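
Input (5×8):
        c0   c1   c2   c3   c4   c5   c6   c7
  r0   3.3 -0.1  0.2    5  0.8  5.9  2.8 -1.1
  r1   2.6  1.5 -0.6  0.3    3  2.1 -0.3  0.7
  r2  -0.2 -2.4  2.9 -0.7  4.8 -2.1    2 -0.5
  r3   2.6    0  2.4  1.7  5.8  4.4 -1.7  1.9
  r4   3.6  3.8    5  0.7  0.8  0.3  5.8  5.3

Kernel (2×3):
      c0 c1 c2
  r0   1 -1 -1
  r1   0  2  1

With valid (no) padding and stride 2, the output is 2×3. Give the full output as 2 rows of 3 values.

5.6 -2 -4
1.7 8 12

Output[0,0]: The receptive field on the input at this output position is [3.3 -0.1 0.2 / 2.6 1.5 -0.6]. Elementwise product with the kernel and sum: 3.3·1 + -0.1·-1 + 0.2·-1 + 1.5·2 + -0.6·1.
Output[0,1]: The receptive field on the input at this output position is [0.2 5 0.8 / -0.6 0.3 3]. Elementwise product with the kernel and sum: 0.2·1 + 5·-1 + 0.8·-1 + 0.3·2 + 3·1.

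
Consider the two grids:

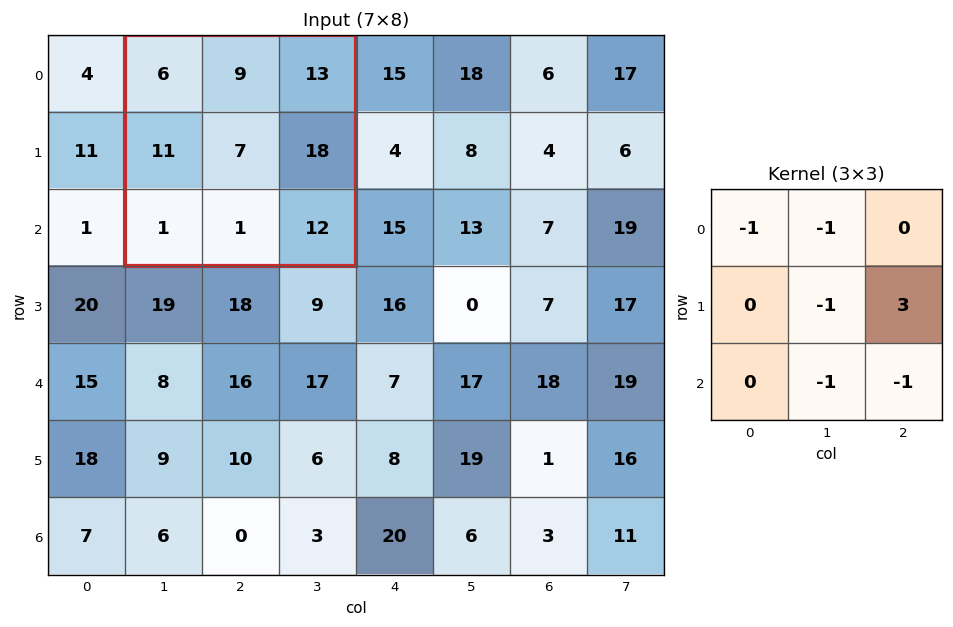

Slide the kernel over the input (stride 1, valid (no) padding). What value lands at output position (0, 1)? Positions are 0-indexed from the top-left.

The receptive field on the input at this output position is [6 9 13 / 11 7 18 / 1 1 12]. Elementwise product with the kernel and sum: 6·-1 + 9·-1 + 7·-1 + 18·3 + 1·-1 + 12·-1.

19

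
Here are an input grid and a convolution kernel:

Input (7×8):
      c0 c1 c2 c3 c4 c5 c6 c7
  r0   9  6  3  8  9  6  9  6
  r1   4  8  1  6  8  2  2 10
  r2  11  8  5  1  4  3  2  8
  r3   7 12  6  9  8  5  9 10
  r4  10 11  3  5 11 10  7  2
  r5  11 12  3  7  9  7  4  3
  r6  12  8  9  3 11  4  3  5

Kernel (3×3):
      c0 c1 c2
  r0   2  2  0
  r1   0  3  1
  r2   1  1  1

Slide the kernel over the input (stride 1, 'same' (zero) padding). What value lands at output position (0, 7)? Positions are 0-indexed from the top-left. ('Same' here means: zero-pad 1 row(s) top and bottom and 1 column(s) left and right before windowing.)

The receptive field on the zero-padded input at this output position is [0 0 0 / 9 6 0 / 2 10 0]. Elementwise product with the kernel and sum: 0·2 + 0·2 + 6·3 + 0·1 + 2·1 + 10·1 + 0·1.

30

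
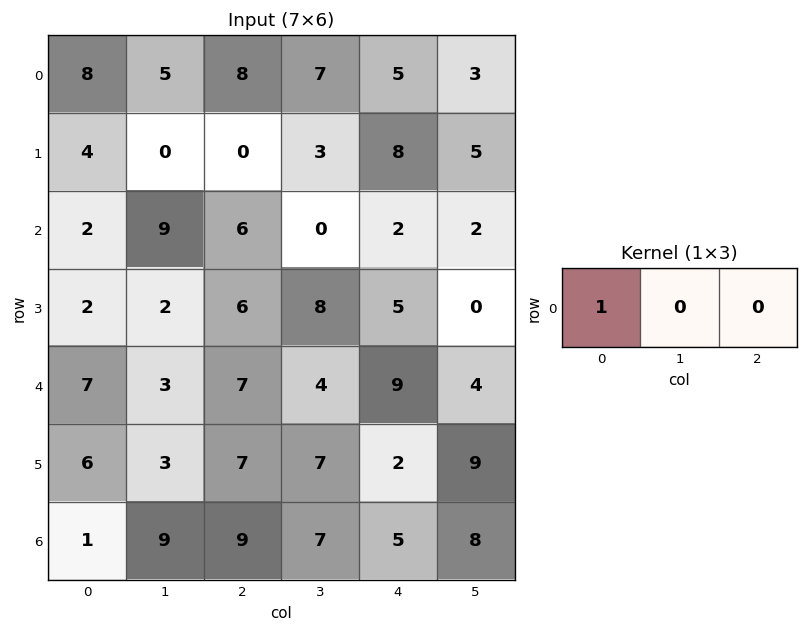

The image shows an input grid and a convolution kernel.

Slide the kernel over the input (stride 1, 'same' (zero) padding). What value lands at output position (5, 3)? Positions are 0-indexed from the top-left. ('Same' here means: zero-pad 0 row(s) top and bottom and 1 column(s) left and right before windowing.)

7

The receptive field on the zero-padded input at this output position is [7 7 2]. Elementwise product with the kernel and sum: 7·1.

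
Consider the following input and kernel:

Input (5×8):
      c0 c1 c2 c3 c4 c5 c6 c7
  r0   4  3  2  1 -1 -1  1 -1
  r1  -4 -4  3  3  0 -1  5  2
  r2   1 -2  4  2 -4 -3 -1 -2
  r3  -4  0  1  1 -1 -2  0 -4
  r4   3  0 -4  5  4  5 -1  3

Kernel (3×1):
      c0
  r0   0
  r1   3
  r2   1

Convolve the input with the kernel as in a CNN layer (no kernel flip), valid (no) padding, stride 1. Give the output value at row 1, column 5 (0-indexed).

The receptive field on the input at this output position is [-1 / -3 / -2]. Elementwise product with the kernel and sum: -3·3 + -2·1.

-11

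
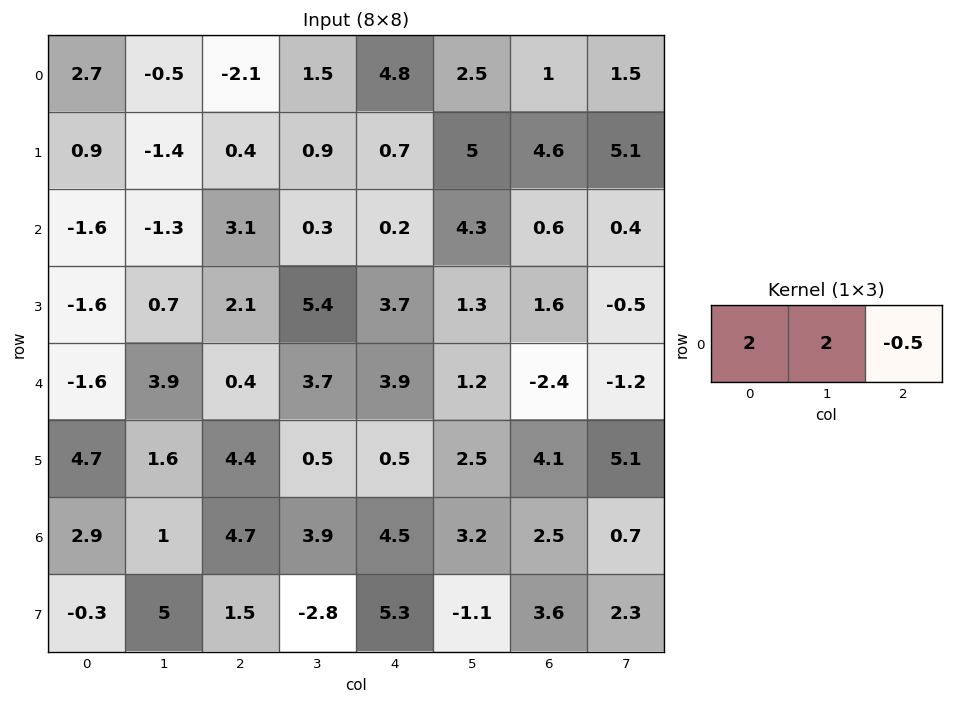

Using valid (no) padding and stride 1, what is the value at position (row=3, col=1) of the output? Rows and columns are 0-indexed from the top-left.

The receptive field on the input at this output position is [0.7 2.1 5.4]. Elementwise product with the kernel and sum: 0.7·2 + 2.1·2 + 5.4·-0.5.

2.9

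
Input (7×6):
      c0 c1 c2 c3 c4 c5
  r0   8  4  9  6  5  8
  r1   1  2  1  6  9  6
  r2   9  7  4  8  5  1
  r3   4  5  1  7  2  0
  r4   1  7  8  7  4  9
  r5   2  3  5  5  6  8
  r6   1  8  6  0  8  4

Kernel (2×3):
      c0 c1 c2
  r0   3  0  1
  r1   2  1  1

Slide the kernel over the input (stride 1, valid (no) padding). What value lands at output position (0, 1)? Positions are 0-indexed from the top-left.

The receptive field on the input at this output position is [4 9 6 / 2 1 6]. Elementwise product with the kernel and sum: 4·3 + 6·1 + 2·2 + 1·1 + 6·1.

29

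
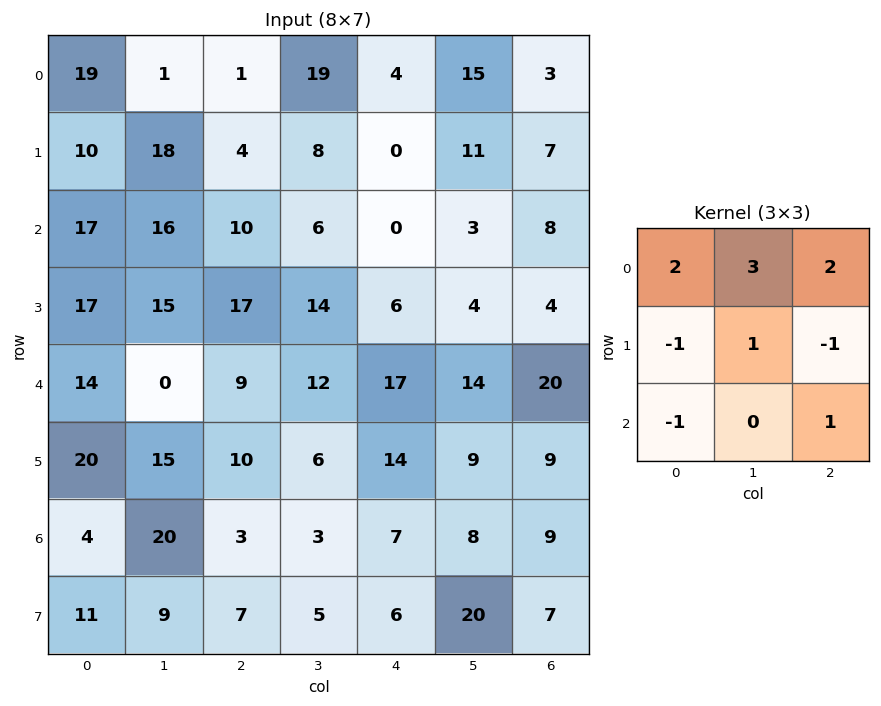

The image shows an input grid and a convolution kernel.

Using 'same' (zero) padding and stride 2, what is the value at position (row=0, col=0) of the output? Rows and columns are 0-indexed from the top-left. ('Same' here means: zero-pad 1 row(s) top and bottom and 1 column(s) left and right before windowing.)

36

The receptive field on the zero-padded input at this output position is [0 0 0 / 0 19 1 / 0 10 18]. Elementwise product with the kernel and sum: 0·2 + 0·3 + 0·2 + 0·-1 + 19·1 + 1·-1 + 0·-1 + 18·1.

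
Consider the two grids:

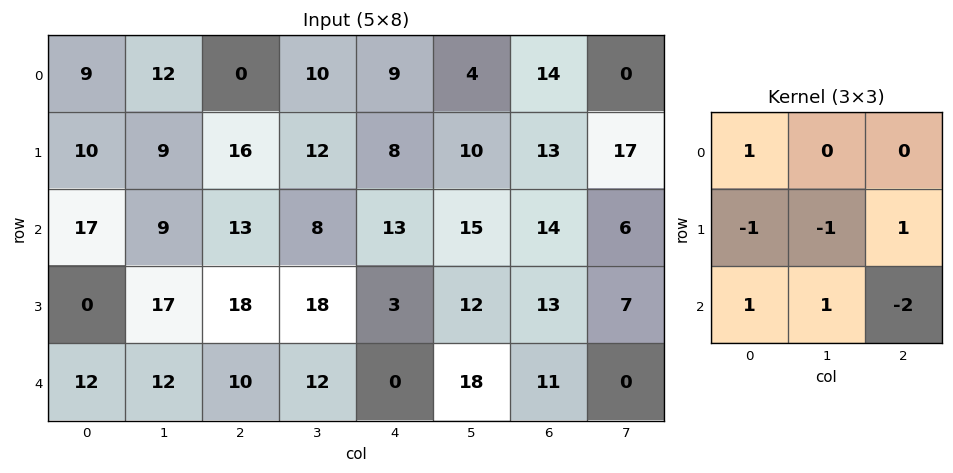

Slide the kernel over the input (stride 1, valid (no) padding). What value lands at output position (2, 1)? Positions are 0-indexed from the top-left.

-10

The receptive field on the input at this output position is [9 13 8 / 17 18 18 / 12 10 12]. Elementwise product with the kernel and sum: 9·1 + 17·-1 + 18·-1 + 18·1 + 12·1 + 10·1 + 12·-2.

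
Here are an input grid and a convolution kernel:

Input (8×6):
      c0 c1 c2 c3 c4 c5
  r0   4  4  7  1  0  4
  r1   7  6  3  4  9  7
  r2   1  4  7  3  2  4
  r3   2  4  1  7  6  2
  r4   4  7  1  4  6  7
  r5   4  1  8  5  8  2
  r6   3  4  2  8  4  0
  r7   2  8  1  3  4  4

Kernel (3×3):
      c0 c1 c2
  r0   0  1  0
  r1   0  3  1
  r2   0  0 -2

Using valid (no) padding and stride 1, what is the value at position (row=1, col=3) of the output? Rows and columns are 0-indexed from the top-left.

The receptive field on the input at this output position is [4 9 7 / 3 2 4 / 7 6 2]. Elementwise product with the kernel and sum: 9·1 + 2·3 + 4·1 + 2·-2.

15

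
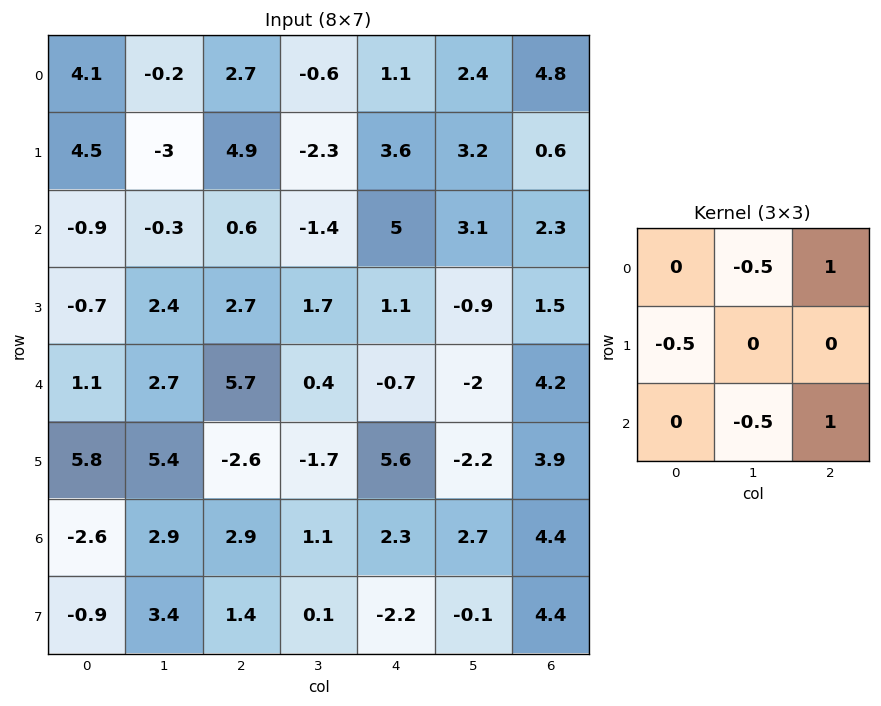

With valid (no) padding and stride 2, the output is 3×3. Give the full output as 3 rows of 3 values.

1.3 4.65 2.55
5.45 3.45 5.4
2.9 2.15 5.45

Output[0,0]: The receptive field on the input at this output position is [4.1 -0.2 2.7 / 4.5 -3 4.9 / -0.9 -0.3 0.6]. Elementwise product with the kernel and sum: -0.2·-0.5 + 2.7·1 + 4.5·-0.5 + -0.3·-0.5 + 0.6·1.
Output[0,1]: The receptive field on the input at this output position is [2.7 -0.6 1.1 / 4.9 -2.3 3.6 / 0.6 -1.4 5]. Elementwise product with the kernel and sum: -0.6·-0.5 + 1.1·1 + 4.9·-0.5 + -1.4·-0.5 + 5·1.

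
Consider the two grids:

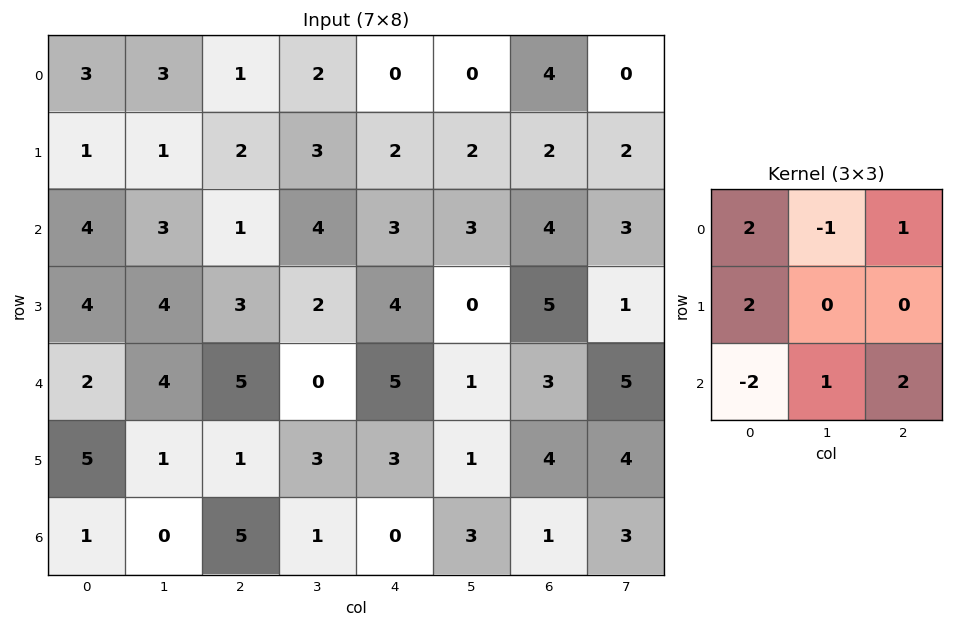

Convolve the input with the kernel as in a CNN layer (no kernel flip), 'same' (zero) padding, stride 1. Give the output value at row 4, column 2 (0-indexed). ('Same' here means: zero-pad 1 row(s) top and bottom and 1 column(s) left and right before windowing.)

The receptive field on the zero-padded input at this output position is [4 3 2 / 4 5 0 / 1 1 3]. Elementwise product with the kernel and sum: 4·2 + 3·-1 + 2·1 + 4·2 + 1·-2 + 1·1 + 3·2.

20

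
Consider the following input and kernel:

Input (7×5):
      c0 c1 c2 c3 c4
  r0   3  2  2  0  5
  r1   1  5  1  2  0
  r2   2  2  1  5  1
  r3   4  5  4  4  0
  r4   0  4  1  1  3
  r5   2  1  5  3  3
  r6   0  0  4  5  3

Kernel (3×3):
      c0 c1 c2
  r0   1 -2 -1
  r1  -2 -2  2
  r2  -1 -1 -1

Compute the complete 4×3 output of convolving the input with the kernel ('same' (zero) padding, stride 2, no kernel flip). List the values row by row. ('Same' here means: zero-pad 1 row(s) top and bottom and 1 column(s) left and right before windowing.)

-8 -16 -12
-16 -8 -14
-8 -24 -10
-5 -10 -19

Output[0,0]: The receptive field on the zero-padded input at this output position is [0 0 0 / 0 3 2 / 0 1 5]. Elementwise product with the kernel and sum: 0·1 + 0·-2 + 0·-1 + 0·-2 + 3·-2 + 2·2 + 0·-1 + 1·-1 + 5·-1.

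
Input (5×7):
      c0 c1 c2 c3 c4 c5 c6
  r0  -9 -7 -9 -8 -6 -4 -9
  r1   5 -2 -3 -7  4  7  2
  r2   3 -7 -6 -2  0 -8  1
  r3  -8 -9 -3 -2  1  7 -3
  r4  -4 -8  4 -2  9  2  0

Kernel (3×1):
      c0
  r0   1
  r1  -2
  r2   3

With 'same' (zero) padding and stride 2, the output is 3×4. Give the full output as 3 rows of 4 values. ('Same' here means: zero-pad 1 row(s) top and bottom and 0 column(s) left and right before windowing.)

33 9 24 24
-25 0 7 -9
0 -11 -17 -3

Output[0,0]: The receptive field on the zero-padded input at this output position is [0 / -9 / 5]. Elementwise product with the kernel and sum: 0·1 + -9·-2 + 5·3.
Output[0,1]: The receptive field on the zero-padded input at this output position is [0 / -9 / -3]. Elementwise product with the kernel and sum: 0·1 + -9·-2 + -3·3.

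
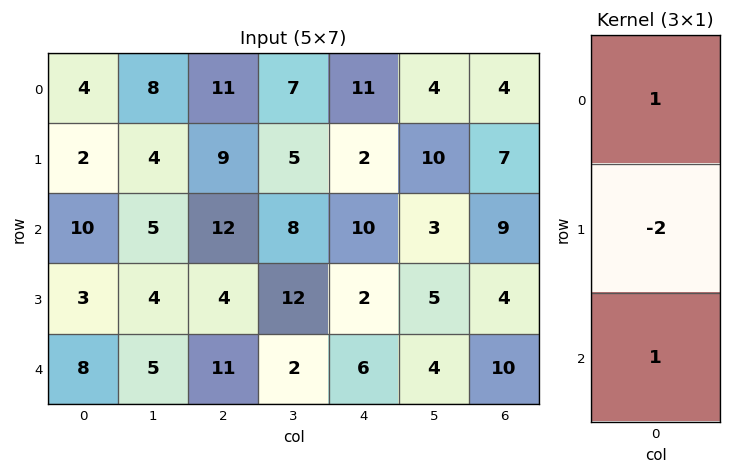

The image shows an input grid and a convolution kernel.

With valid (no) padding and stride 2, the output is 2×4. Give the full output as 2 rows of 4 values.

10 5 17 -1
12 15 12 11

Output[0,0]: The receptive field on the input at this output position is [4 / 2 / 10]. Elementwise product with the kernel and sum: 4·1 + 2·-2 + 10·1.
Output[0,1]: The receptive field on the input at this output position is [11 / 9 / 12]. Elementwise product with the kernel and sum: 11·1 + 9·-2 + 12·1.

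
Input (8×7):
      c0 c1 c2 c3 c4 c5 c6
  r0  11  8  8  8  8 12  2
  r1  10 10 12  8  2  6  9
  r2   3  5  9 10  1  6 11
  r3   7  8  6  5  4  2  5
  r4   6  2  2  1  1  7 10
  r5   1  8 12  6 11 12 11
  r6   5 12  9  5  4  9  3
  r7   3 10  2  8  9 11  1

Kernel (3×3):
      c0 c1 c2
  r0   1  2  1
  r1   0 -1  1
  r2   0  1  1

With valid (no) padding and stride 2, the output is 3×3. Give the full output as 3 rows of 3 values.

Output[0,0]: The receptive field on the input at this output position is [11 8 8 / 10 10 12 / 3 5 9]. Elementwise product with the kernel and sum: 11·1 + 8·2 + 8·1 + 10·-1 + 12·1 + 5·1 + 9·1.

51 37 54
24 31 44
37 19 36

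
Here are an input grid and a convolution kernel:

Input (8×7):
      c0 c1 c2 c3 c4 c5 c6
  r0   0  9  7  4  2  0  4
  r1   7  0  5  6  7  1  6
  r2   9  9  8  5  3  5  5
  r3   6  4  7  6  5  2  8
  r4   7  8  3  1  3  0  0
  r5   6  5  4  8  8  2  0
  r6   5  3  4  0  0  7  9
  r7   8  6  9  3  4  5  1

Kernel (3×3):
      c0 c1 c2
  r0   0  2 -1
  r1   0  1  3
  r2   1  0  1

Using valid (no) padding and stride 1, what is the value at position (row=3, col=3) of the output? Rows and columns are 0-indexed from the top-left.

The receptive field on the input at this output position is [6 5 2 / 1 3 0 / 8 8 2]. Elementwise product with the kernel and sum: 5·2 + 2·-1 + 3·1 + 0·3 + 8·1 + 2·1.

21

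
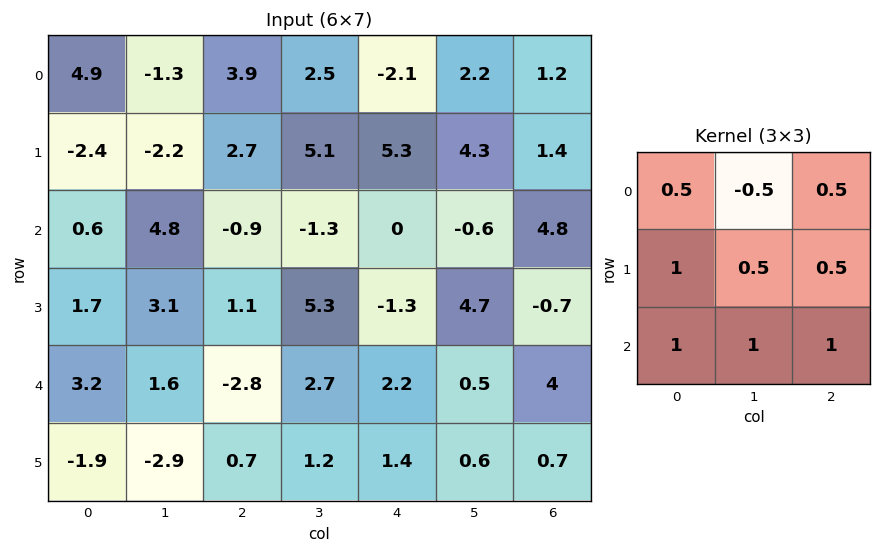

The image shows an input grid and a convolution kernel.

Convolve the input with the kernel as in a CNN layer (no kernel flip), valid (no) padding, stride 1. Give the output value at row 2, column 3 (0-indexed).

11.45

The receptive field on the input at this output position is [-1.3 0 -0.6 / 5.3 -1.3 4.7 / 2.7 2.2 0.5]. Elementwise product with the kernel and sum: -1.3·0.5 + 0·-0.5 + -0.6·0.5 + 5.3·1 + -1.3·0.5 + 4.7·0.5 + 2.7·1 + 2.2·1 + 0.5·1.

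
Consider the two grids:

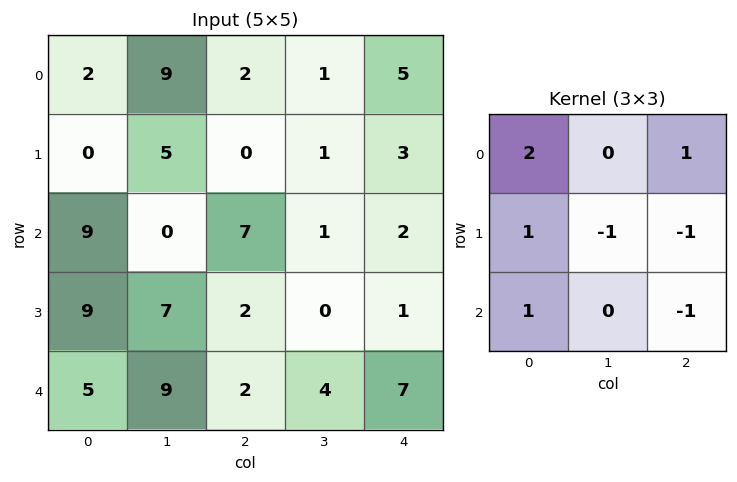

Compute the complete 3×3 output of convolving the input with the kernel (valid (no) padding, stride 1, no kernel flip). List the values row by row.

3 22 10
9 10 8
28 11 12

Output[0,0]: The receptive field on the input at this output position is [2 9 2 / 0 5 0 / 9 0 7]. Elementwise product with the kernel and sum: 2·2 + 2·1 + 0·1 + 5·-1 + 0·-1 + 9·1 + 7·-1.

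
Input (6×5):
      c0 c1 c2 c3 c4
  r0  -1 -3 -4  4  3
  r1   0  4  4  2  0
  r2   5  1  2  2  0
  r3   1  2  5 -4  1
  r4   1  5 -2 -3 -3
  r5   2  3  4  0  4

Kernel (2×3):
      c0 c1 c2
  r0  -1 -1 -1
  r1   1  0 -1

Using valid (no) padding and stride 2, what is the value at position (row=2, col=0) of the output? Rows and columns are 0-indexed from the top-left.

-6

The receptive field on the input at this output position is [1 5 -2 / 2 3 4]. Elementwise product with the kernel and sum: 1·-1 + 5·-1 + -2·-1 + 2·1 + 4·-1.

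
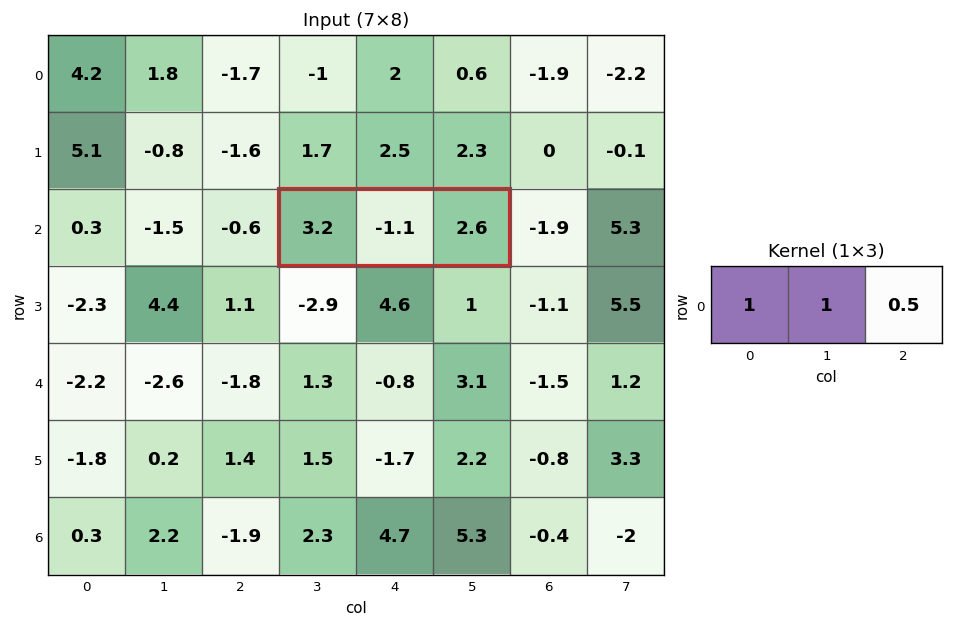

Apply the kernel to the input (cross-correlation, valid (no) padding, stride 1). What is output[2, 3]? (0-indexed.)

3.4

The receptive field on the input at this output position is [3.2 -1.1 2.6]. Elementwise product with the kernel and sum: 3.2·1 + -1.1·1 + 2.6·0.5.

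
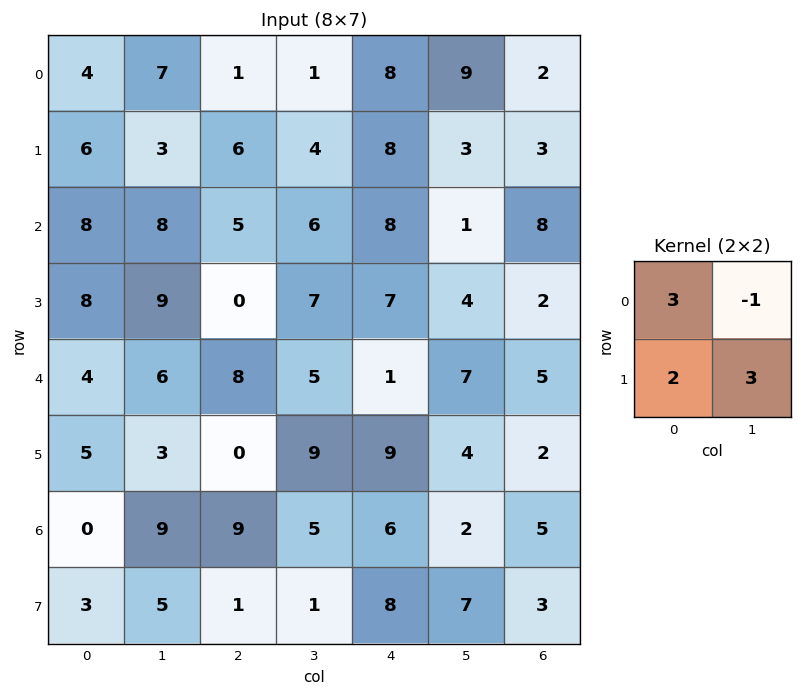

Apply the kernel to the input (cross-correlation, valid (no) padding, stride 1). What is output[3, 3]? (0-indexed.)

The receptive field on the input at this output position is [7 7 / 5 1]. Elementwise product with the kernel and sum: 7·3 + 7·-1 + 5·2 + 1·3.

27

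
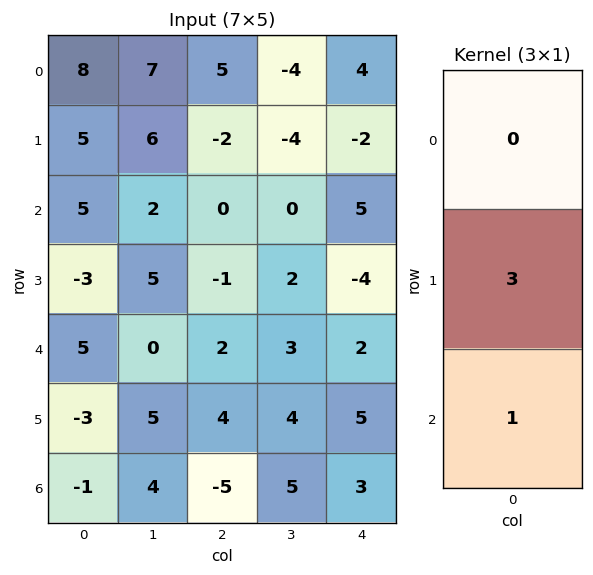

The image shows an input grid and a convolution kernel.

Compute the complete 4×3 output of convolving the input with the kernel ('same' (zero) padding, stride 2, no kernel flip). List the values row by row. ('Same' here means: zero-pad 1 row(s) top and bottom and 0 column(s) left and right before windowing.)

29 13 10
12 -1 11
12 10 11
-3 -15 9

Output[0,0]: The receptive field on the zero-padded input at this output position is [0 / 8 / 5]. Elementwise product with the kernel and sum: 8·3 + 5·1.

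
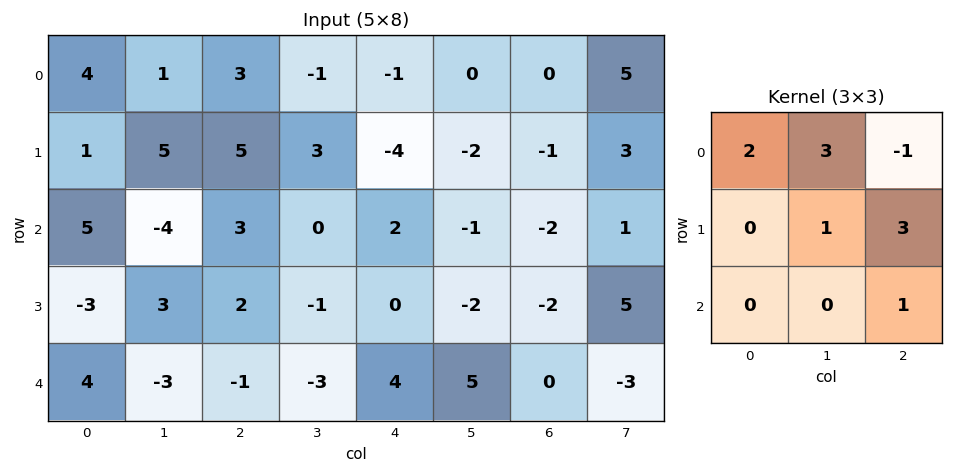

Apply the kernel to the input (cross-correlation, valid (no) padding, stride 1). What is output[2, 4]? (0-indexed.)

The receptive field on the input at this output position is [2 -1 -2 / 0 -2 -2 / 4 5 0]. Elementwise product with the kernel and sum: 2·2 + -1·3 + -2·-1 + -2·1 + -2·3 + 0·1.

-5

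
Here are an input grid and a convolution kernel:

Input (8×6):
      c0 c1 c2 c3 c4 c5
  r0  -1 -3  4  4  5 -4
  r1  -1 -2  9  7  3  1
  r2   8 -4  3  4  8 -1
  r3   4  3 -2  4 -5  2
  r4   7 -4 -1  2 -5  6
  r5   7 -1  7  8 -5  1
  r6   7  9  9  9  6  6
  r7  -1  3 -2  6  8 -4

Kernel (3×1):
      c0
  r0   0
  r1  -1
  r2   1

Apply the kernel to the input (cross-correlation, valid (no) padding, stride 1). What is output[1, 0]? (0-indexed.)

-4

The receptive field on the input at this output position is [-1 / 8 / 4]. Elementwise product with the kernel and sum: 8·-1 + 4·1.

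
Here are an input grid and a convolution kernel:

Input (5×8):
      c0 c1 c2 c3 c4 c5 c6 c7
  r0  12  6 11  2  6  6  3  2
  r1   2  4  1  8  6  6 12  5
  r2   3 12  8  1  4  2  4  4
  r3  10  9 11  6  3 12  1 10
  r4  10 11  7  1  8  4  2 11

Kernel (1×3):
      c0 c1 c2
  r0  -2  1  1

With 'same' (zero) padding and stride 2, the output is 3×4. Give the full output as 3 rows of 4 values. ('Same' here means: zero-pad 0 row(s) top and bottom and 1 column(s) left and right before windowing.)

Output[0,0]: The receptive field on the zero-padded input at this output position is [0 12 6]. Elementwise product with the kernel and sum: 0·-2 + 12·1 + 6·1.

18 1 8 -7
15 -15 4 4
21 -14 10 5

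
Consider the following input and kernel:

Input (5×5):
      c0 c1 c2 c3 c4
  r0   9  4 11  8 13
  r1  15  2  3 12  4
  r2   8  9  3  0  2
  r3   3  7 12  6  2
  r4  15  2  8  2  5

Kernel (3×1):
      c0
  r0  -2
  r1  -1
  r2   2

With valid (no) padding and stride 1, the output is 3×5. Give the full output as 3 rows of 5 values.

Output[0,0]: The receptive field on the input at this output position is [9 / 15 / 8]. Elementwise product with the kernel and sum: 9·-2 + 15·-1 + 8·2.

-17 8 -19 -28 -26
-32 1 15 -12 -6
11 -21 -2 -2 4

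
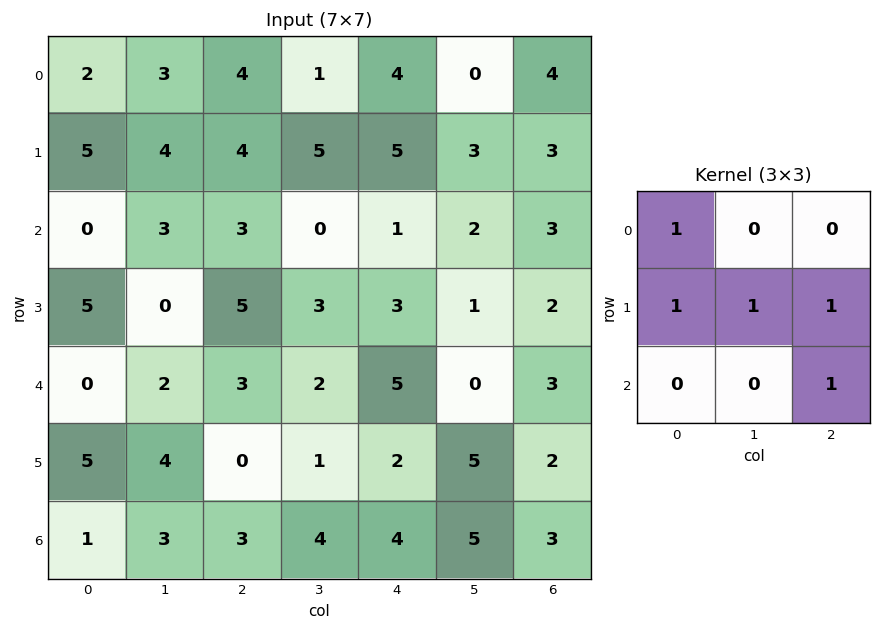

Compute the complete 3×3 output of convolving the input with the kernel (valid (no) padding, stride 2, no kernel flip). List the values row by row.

18 19 18
13 19 10
12 10 17

Output[0,0]: The receptive field on the input at this output position is [2 3 4 / 5 4 4 / 0 3 3]. Elementwise product with the kernel and sum: 2·1 + 5·1 + 4·1 + 4·1 + 3·1.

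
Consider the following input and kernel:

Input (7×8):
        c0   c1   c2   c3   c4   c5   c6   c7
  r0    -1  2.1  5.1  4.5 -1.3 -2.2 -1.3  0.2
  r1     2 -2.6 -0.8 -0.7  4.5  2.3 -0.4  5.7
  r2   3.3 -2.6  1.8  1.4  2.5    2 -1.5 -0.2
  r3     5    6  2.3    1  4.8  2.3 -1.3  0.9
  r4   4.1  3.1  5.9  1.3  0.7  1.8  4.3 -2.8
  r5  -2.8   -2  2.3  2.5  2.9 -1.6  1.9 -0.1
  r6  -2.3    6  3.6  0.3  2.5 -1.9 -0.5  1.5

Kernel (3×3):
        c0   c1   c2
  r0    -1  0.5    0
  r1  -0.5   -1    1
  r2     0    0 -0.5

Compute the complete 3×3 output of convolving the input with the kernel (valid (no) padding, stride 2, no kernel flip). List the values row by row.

1.95 1.5 -4
-13.75 1.2 -9.65
1.35 -7.25 2.5

Output[0,0]: The receptive field on the input at this output position is [-1 2.1 5.1 / 2 -2.6 -0.8 / 3.3 -2.6 1.8]. Elementwise product with the kernel and sum: -1·-1 + 2.1·0.5 + 2·-0.5 + -2.6·-1 + -0.8·1 + 1.8·-0.5.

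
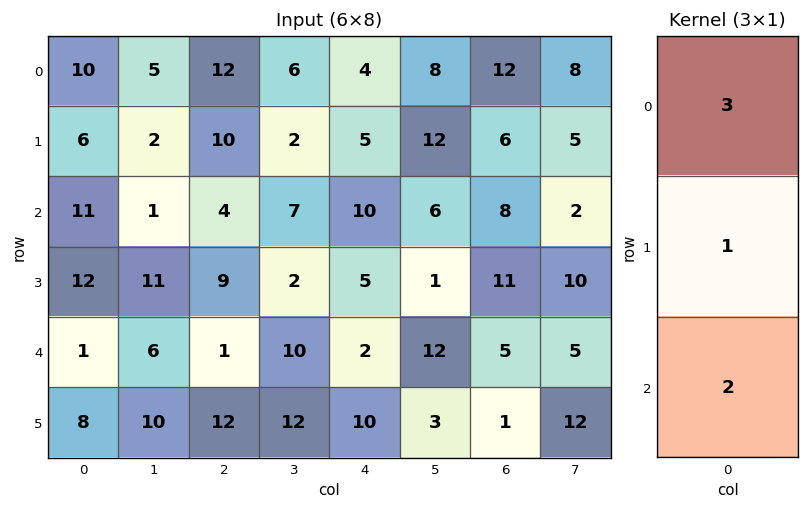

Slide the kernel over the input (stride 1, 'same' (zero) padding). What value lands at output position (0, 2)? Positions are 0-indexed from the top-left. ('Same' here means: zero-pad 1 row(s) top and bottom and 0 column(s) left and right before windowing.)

The receptive field on the zero-padded input at this output position is [0 / 12 / 10]. Elementwise product with the kernel and sum: 0·3 + 12·1 + 10·2.

32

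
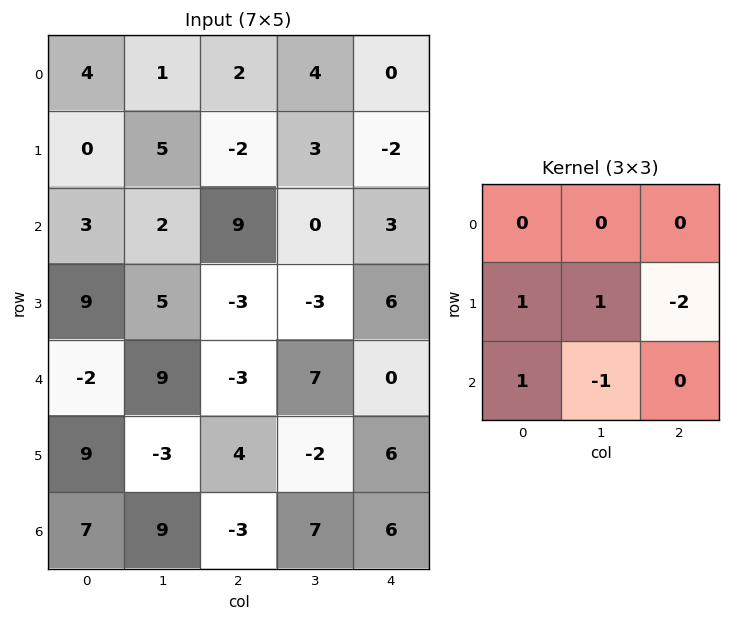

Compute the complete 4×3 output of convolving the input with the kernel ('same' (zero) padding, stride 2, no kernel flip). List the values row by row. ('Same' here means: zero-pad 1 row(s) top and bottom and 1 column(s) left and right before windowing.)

Output[0,0]: The receptive field on the zero-padded input at this output position is [0 0 0 / 0 4 1 / 0 0 5]. Elementwise product with the kernel and sum: 0·1 + 4·1 + 1·-2 + 0·1 + 0·-1.

2 2 9
-10 19 -6
-29 -15 -1
-11 -8 13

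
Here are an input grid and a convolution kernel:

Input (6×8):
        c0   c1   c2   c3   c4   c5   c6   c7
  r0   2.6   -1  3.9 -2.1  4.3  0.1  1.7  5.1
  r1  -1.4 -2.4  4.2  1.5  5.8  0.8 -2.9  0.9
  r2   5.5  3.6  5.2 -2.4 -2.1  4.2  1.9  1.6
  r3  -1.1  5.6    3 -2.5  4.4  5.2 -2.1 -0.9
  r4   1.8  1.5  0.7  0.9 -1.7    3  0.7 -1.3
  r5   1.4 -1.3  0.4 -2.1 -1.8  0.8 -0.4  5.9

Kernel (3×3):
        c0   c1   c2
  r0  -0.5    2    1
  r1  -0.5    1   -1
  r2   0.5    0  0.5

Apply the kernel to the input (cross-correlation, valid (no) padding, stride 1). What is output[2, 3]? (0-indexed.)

3.6

The receptive field on the input at this output position is [-2.4 -2.1 4.2 / -2.5 4.4 5.2 / 0.9 -1.7 3]. Elementwise product with the kernel and sum: -2.4·-0.5 + -2.1·2 + 4.2·1 + -2.5·-0.5 + 4.4·1 + 5.2·-1 + 0.9·0.5 + 3·0.5.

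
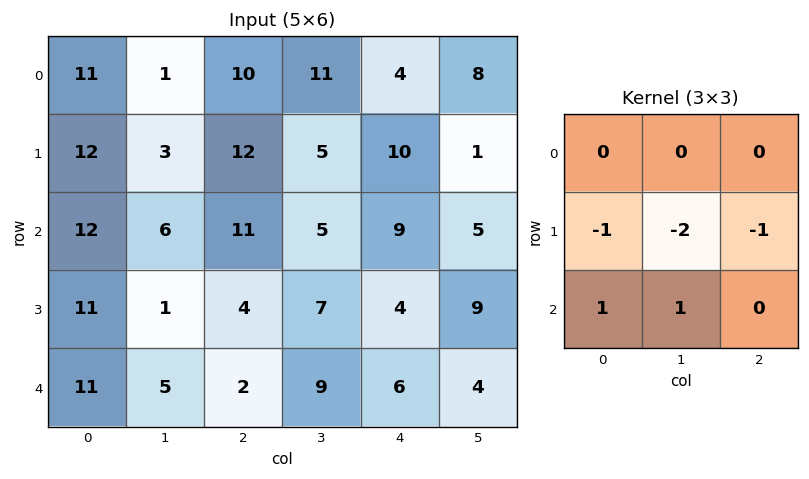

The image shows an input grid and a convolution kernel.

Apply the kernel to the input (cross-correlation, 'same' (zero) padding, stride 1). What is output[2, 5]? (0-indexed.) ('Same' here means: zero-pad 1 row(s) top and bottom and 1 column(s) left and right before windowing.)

-6

The receptive field on the zero-padded input at this output position is [10 1 0 / 9 5 0 / 4 9 0]. Elementwise product with the kernel and sum: 9·-1 + 5·-2 + 0·-1 + 4·1 + 9·1.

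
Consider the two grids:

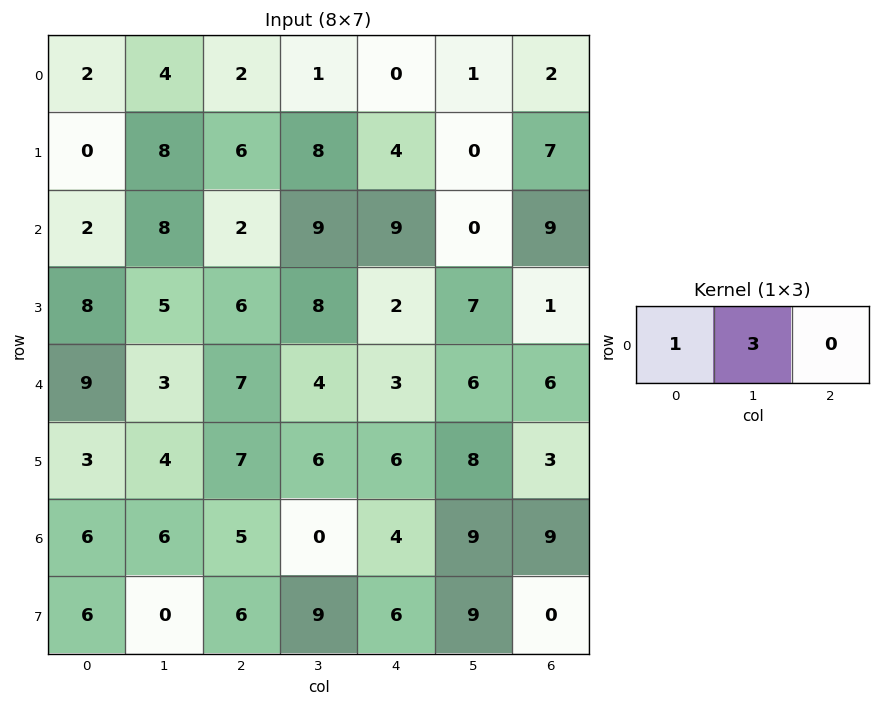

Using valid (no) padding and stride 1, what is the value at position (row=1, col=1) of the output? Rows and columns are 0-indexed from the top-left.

26

The receptive field on the input at this output position is [8 6 8]. Elementwise product with the kernel and sum: 8·1 + 6·3.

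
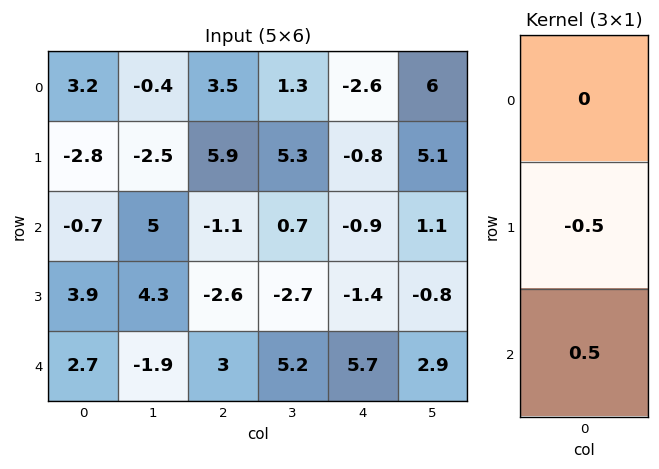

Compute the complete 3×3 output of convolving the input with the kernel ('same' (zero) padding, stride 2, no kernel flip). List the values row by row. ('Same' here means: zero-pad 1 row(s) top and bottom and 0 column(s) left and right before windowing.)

-3 1.2 0.9
2.3 -0.75 -0.25
-1.35 -1.5 -2.85

Output[0,0]: The receptive field on the zero-padded input at this output position is [0 / 3.2 / -2.8]. Elementwise product with the kernel and sum: 3.2·-0.5 + -2.8·0.5.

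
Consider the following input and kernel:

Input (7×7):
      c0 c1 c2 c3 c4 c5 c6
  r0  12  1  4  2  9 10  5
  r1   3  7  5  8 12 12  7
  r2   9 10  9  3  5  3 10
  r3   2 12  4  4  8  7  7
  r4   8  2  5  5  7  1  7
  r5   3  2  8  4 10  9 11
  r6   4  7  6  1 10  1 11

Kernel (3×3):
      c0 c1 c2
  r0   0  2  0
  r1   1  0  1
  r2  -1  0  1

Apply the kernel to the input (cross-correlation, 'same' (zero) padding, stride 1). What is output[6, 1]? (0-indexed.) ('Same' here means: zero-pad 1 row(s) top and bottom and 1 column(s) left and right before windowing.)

14

The receptive field on the zero-padded input at this output position is [3 2 8 / 4 7 6 / 0 0 0]. Elementwise product with the kernel and sum: 2·2 + 4·1 + 6·1 + 0·-1 + 0·1.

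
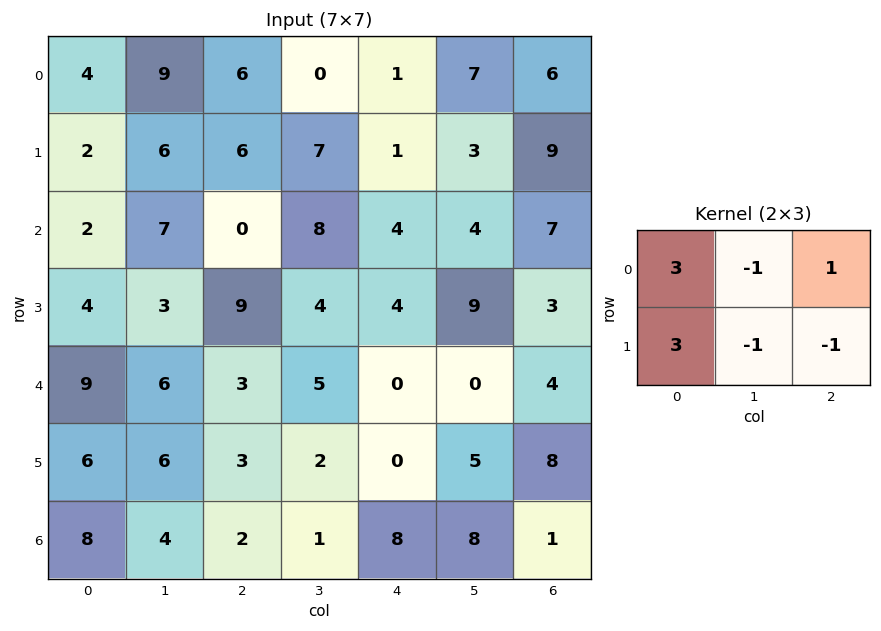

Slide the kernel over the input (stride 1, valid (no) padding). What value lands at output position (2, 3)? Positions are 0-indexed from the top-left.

The receptive field on the input at this output position is [8 4 4 / 4 4 9]. Elementwise product with the kernel and sum: 8·3 + 4·-1 + 4·1 + 4·3 + 4·-1 + 9·-1.

23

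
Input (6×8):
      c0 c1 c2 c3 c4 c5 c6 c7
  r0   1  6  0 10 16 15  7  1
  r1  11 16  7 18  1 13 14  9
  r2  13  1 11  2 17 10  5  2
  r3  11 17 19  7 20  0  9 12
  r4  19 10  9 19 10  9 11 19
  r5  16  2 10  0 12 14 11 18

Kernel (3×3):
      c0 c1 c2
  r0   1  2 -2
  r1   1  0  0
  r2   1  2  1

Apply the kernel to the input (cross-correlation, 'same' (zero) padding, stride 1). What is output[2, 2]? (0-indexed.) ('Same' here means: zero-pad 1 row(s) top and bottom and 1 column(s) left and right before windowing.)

57

The receptive field on the zero-padded input at this output position is [16 7 18 / 1 11 2 / 17 19 7]. Elementwise product with the kernel and sum: 16·1 + 7·2 + 18·-2 + 1·1 + 17·1 + 19·2 + 7·1.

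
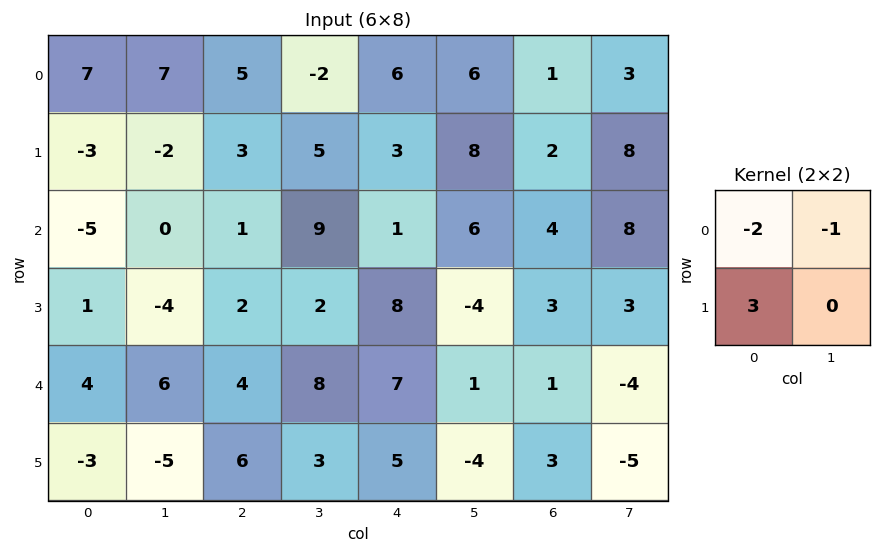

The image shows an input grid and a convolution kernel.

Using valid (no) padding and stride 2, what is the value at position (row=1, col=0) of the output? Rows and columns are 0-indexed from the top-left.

The receptive field on the input at this output position is [-5 0 / 1 -4]. Elementwise product with the kernel and sum: -5·-2 + 0·-1 + 1·3.

13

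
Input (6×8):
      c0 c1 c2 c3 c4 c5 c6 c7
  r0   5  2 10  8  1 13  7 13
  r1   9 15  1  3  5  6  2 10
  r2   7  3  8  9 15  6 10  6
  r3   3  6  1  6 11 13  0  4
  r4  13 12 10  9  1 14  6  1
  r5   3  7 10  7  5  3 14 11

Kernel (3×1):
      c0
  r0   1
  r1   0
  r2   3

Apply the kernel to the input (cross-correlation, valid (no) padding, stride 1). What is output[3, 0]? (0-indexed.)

12

The receptive field on the input at this output position is [3 / 13 / 3]. Elementwise product with the kernel and sum: 3·1 + 3·3.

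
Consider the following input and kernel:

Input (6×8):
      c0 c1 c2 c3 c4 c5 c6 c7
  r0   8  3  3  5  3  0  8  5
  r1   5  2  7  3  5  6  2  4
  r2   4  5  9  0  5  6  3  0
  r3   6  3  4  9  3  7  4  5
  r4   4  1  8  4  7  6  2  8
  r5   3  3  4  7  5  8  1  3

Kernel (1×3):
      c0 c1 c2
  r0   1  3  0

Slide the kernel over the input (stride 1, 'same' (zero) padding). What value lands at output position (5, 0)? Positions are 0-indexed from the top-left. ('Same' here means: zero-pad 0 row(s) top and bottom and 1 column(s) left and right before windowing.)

9

The receptive field on the zero-padded input at this output position is [0 3 3]. Elementwise product with the kernel and sum: 0·1 + 3·3.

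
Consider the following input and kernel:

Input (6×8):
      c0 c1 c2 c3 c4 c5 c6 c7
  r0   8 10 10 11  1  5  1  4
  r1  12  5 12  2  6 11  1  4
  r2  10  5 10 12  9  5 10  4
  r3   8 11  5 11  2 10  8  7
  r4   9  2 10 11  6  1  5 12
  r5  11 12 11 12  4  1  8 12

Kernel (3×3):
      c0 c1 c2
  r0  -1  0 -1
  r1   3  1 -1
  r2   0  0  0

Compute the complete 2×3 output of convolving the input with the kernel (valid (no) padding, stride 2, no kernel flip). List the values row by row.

11 21 26
10 5 -11

Output[0,0]: The receptive field on the input at this output position is [8 10 10 / 12 5 12 / 10 5 10]. Elementwise product with the kernel and sum: 8·-1 + 10·-1 + 12·3 + 5·1 + 12·-1.
Output[0,1]: The receptive field on the input at this output position is [10 11 1 / 12 2 6 / 10 12 9]. Elementwise product with the kernel and sum: 10·-1 + 1·-1 + 12·3 + 2·1 + 6·-1.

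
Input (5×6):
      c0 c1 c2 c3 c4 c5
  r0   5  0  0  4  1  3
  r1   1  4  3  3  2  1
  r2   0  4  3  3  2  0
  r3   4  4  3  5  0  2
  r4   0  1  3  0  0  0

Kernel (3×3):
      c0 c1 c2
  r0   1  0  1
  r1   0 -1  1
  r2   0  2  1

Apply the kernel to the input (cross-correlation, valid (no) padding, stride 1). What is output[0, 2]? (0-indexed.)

8

The receptive field on the input at this output position is [0 4 1 / 3 3 2 / 3 3 2]. Elementwise product with the kernel and sum: 0·1 + 1·1 + 3·-1 + 2·1 + 3·2 + 2·1.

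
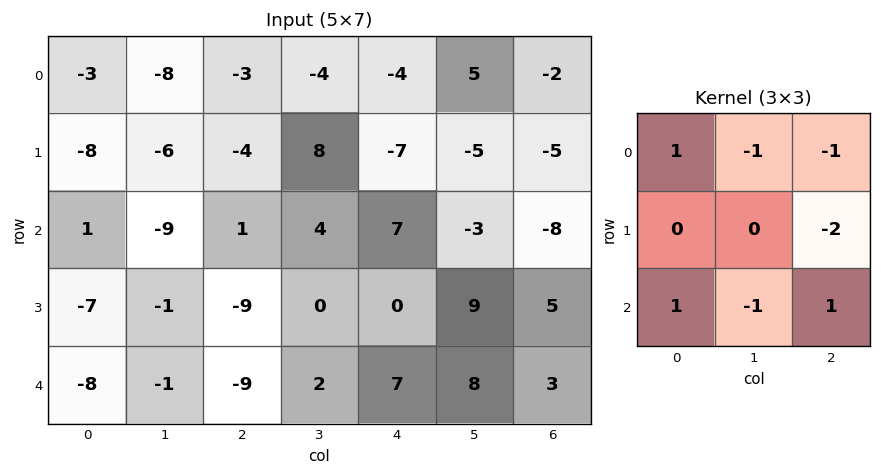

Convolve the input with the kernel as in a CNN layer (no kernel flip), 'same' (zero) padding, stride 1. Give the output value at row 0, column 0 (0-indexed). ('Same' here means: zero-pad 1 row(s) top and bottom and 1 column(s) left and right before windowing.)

The receptive field on the zero-padded input at this output position is [0 0 0 / 0 -3 -8 / 0 -8 -6]. Elementwise product with the kernel and sum: 0·1 + 0·-1 + 0·-1 + -8·-2 + 0·1 + -8·-1 + -6·1.

18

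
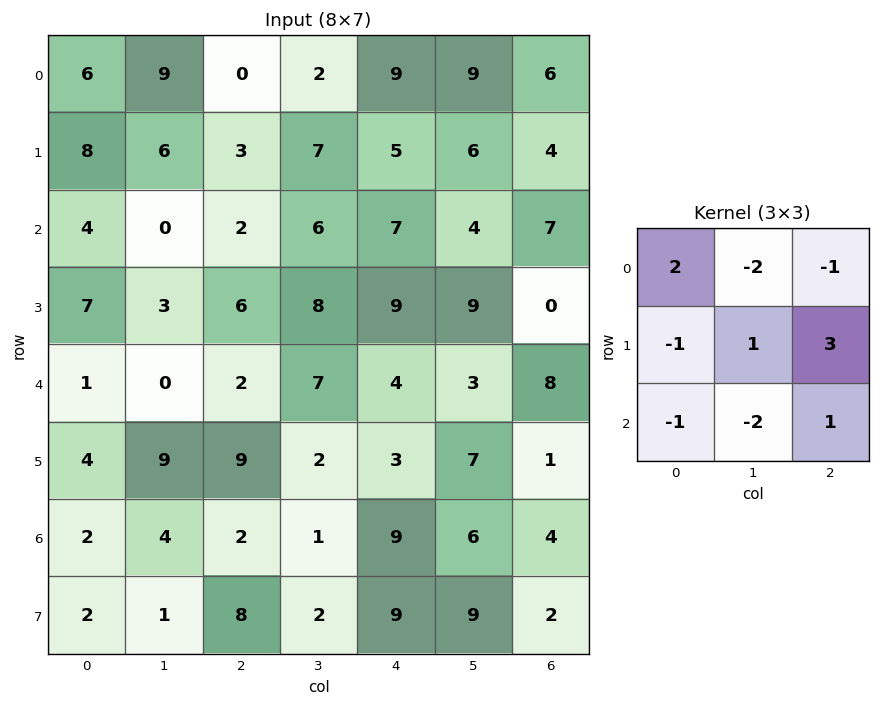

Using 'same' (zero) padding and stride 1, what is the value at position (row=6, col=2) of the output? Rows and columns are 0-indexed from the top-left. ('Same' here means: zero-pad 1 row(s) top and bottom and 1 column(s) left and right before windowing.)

The receptive field on the zero-padded input at this output position is [9 9 2 / 4 2 1 / 1 8 2]. Elementwise product with the kernel and sum: 9·2 + 9·-2 + 2·-1 + 4·-1 + 2·1 + 1·3 + 1·-1 + 8·-2 + 2·1.

-16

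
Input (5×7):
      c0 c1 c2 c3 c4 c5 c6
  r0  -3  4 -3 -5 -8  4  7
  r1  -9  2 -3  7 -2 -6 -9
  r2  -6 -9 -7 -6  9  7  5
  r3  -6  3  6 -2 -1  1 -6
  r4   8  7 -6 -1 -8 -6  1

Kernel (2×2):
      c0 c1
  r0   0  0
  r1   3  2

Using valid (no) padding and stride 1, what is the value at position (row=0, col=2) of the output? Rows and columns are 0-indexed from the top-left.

5

The receptive field on the input at this output position is [-3 -5 / -3 7]. Elementwise product with the kernel and sum: -3·3 + 7·2.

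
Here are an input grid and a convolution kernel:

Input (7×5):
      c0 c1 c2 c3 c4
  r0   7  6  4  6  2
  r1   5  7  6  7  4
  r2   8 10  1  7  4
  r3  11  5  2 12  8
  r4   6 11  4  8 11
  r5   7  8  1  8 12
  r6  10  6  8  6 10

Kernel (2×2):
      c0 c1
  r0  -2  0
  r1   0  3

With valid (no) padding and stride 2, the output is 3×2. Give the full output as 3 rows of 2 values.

Output[0,0]: The receptive field on the input at this output position is [7 6 / 5 7]. Elementwise product with the kernel and sum: 7·-2 + 7·3.

7 13
-1 34
12 16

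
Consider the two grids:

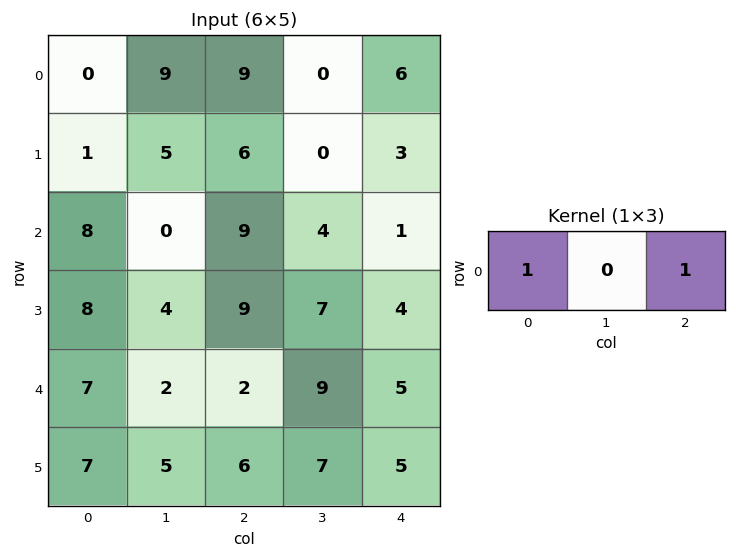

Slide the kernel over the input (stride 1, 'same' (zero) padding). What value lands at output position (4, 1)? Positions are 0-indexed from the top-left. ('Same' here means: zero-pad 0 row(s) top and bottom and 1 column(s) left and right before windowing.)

The receptive field on the zero-padded input at this output position is [7 2 2]. Elementwise product with the kernel and sum: 7·1 + 2·1.

9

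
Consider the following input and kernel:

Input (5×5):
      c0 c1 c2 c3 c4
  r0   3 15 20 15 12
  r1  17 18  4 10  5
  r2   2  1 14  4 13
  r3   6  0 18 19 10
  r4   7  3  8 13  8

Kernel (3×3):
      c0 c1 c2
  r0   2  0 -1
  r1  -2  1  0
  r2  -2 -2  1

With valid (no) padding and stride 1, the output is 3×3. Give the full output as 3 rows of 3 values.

Output[0,0]: The receptive field on the input at this output position is [3 15 20 / 17 18 4 / 2 1 14]. Elementwise product with the kernel and sum: 3·2 + 20·-1 + 17·-2 + 18·1 + 2·-2 + 1·-2 + 14·1.

-22 -43 7
33 21 -85
-34 7 -36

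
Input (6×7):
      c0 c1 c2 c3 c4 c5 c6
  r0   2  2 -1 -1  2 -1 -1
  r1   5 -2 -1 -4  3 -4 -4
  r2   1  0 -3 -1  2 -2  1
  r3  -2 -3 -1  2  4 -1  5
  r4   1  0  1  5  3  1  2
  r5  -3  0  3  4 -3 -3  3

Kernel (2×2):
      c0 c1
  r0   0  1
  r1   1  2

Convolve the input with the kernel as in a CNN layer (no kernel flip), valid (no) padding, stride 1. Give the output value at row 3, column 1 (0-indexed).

The receptive field on the input at this output position is [-3 -1 / 0 1]. Elementwise product with the kernel and sum: -1·1 + 0·1 + 1·2.

1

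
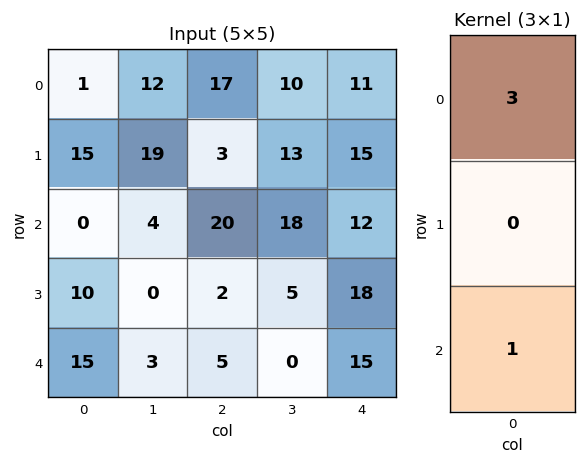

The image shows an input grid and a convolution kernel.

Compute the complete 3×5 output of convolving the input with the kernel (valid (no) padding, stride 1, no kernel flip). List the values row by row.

Output[0,0]: The receptive field on the input at this output position is [1 / 15 / 0]. Elementwise product with the kernel and sum: 1·3 + 0·1.

3 40 71 48 45
55 57 11 44 63
15 15 65 54 51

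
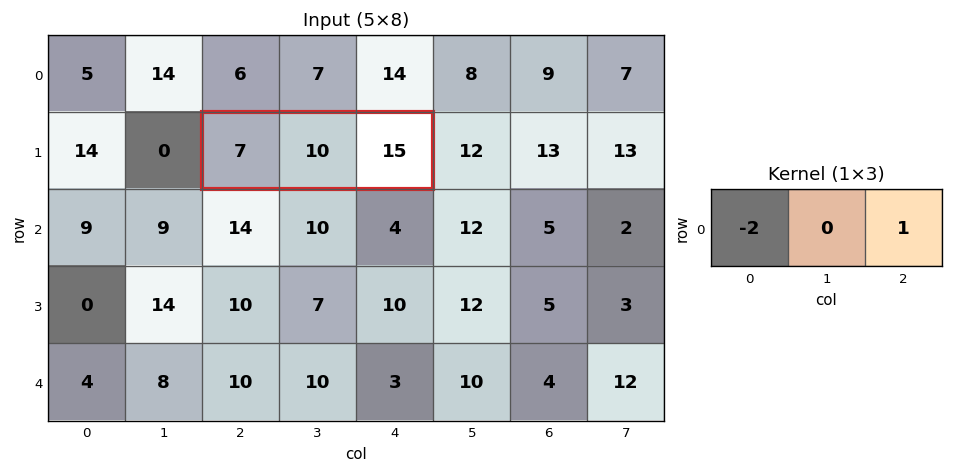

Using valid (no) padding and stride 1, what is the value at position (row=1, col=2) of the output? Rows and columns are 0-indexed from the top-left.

The receptive field on the input at this output position is [7 10 15]. Elementwise product with the kernel and sum: 7·-2 + 15·1.

1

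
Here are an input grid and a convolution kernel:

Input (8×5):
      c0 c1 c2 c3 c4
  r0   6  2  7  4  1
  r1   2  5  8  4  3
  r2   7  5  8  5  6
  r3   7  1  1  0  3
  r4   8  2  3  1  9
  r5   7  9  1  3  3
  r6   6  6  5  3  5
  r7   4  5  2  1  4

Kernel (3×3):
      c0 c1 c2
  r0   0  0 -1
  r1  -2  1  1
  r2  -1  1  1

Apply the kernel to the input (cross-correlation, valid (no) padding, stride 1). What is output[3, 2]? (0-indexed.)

The receptive field on the input at this output position is [1 0 3 / 3 1 9 / 1 3 3]. Elementwise product with the kernel and sum: 3·-1 + 3·-2 + 1·1 + 9·1 + 1·-1 + 3·1 + 3·1.

6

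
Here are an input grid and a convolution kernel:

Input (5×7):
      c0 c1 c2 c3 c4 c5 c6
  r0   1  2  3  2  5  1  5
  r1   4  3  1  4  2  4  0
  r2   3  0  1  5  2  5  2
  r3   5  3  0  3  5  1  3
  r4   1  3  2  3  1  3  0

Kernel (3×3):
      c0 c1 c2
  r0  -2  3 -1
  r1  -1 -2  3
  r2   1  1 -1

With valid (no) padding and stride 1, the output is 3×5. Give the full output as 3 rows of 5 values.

-4 6 -4 16 -17
8 6 1 7 5
-16 6 24 -18 15

Output[0,0]: The receptive field on the input at this output position is [1 2 3 / 4 3 1 / 3 0 1]. Elementwise product with the kernel and sum: 1·-2 + 2·3 + 3·-1 + 4·-1 + 3·-2 + 1·3 + 3·1 + 0·1 + 1·-1.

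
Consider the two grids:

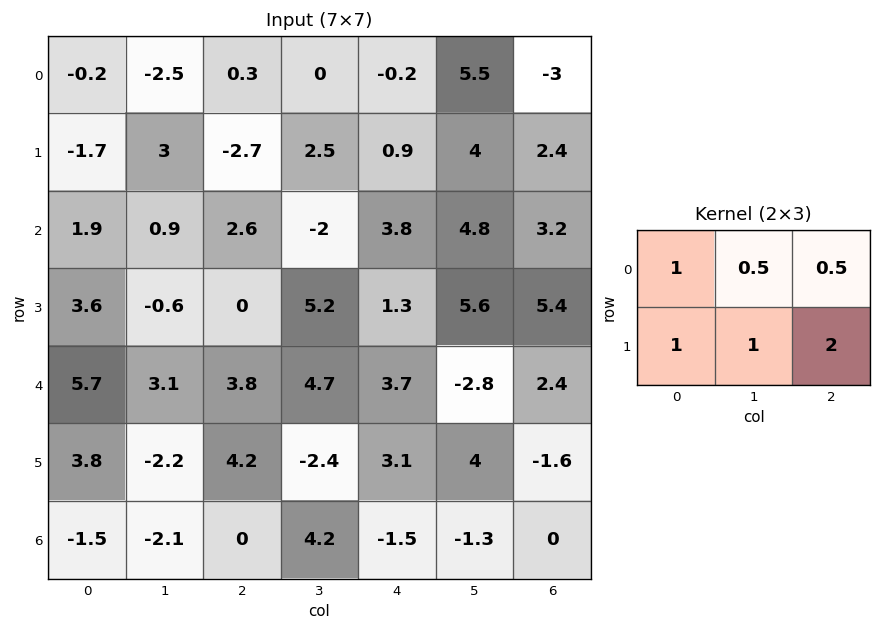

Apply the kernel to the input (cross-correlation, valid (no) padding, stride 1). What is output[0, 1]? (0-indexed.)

The receptive field on the input at this output position is [-2.5 0.3 0 / 3 -2.7 2.5]. Elementwise product with the kernel and sum: -2.5·1 + 0.3·0.5 + 0·0.5 + 3·1 + -2.7·1 + 2.5·2.

2.95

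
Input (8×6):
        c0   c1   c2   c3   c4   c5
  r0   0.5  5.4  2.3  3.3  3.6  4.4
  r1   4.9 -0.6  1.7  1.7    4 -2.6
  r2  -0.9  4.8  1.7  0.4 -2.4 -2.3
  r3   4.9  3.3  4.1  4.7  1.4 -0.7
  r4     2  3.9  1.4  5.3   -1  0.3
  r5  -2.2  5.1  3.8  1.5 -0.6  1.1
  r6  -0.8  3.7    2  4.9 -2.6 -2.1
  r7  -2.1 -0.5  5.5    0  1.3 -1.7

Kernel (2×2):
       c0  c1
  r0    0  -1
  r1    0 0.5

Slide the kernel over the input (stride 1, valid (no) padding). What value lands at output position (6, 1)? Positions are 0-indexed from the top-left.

0.75

The receptive field on the input at this output position is [3.7 2 / -0.5 5.5]. Elementwise product with the kernel and sum: 2·-1 + 5.5·0.5.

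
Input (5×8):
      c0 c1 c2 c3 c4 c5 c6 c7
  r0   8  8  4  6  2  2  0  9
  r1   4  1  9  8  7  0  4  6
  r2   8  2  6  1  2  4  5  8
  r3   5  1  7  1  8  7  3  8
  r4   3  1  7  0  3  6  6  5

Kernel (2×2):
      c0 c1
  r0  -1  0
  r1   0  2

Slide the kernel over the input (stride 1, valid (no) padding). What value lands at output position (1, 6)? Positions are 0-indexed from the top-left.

The receptive field on the input at this output position is [4 6 / 5 8]. Elementwise product with the kernel and sum: 4·-1 + 8·2.

12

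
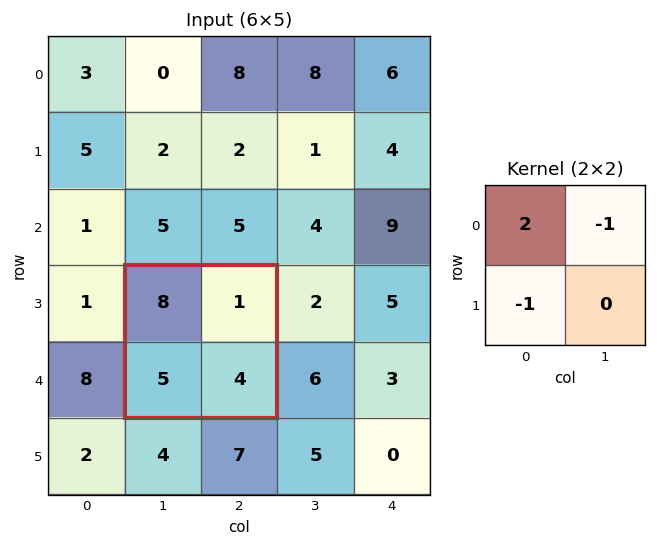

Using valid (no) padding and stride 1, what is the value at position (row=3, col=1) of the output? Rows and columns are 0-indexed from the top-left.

10

The receptive field on the input at this output position is [8 1 / 5 4]. Elementwise product with the kernel and sum: 8·2 + 1·-1 + 5·-1.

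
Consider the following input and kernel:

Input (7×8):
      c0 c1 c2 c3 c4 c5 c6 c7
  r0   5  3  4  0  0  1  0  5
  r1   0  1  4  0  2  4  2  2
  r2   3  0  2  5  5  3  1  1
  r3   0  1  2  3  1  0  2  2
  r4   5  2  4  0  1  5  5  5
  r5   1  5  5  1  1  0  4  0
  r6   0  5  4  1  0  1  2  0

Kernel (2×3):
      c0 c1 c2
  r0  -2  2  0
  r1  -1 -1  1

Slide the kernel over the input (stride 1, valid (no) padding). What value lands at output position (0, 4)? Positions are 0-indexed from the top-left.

The receptive field on the input at this output position is [0 1 0 / 2 4 2]. Elementwise product with the kernel and sum: 0·-2 + 1·2 + 2·-1 + 4·-1 + 2·1.

-2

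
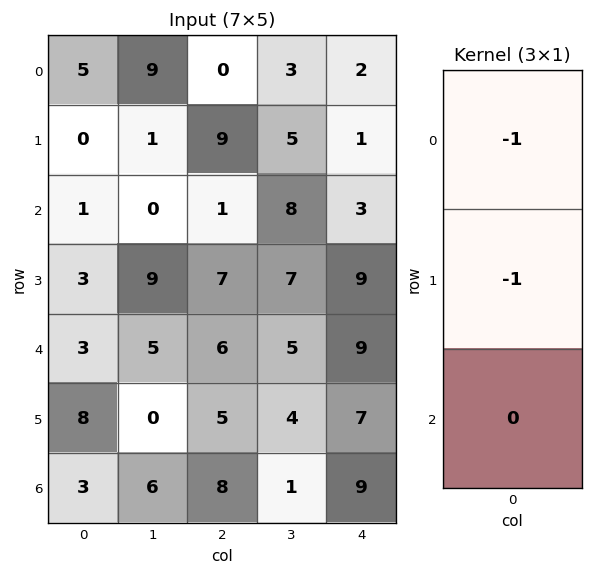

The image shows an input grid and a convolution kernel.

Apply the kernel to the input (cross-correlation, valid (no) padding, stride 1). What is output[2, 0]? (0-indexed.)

The receptive field on the input at this output position is [1 / 3 / 3]. Elementwise product with the kernel and sum: 1·-1 + 3·-1.

-4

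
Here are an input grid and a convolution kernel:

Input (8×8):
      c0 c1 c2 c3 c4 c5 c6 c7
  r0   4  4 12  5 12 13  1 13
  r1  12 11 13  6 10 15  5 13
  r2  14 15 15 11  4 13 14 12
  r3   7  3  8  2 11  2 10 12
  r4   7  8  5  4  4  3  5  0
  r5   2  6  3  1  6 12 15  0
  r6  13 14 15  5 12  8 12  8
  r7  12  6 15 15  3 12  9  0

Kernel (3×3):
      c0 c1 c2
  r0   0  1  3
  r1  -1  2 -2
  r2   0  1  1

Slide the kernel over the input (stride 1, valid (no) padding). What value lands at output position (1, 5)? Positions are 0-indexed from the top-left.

The receptive field on the input at this output position is [15 5 13 / 13 14 12 / 2 10 12]. Elementwise product with the kernel and sum: 5·1 + 13·3 + 13·-1 + 14·2 + 12·-2 + 10·1 + 12·1.

57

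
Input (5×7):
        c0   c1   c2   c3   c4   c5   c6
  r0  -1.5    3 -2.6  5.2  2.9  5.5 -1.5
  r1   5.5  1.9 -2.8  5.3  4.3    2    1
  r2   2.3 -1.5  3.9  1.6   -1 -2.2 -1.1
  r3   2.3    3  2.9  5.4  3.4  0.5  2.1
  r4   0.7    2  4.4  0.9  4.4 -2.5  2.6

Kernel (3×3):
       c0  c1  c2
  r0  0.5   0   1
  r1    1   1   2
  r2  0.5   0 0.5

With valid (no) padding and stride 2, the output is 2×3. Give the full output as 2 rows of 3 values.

Output[0,0]: The receptive field on the input at this output position is [-1.5 3 -2.6 / 5.5 1.9 -2.8 / 2.3 -1.5 3.9]. Elementwise product with the kernel and sum: -1.5·0.5 + -2.6·1 + 5.5·1 + 1.9·1 + -2.8·2 + 2.3·0.5 + 3.9·0.5.
Output[0,1]: The receptive field on the input at this output position is [-2.6 5.2 2.9 / -2.8 5.3 4.3 / 3.9 1.6 -1]. Elementwise product with the kernel and sum: -2.6·0.5 + 2.9·1 + -2.8·1 + 5.3·1 + 4.3·2 + 3.9·0.5 + -1·0.5.

1.55 14.15 7.2
18.7 20.45 10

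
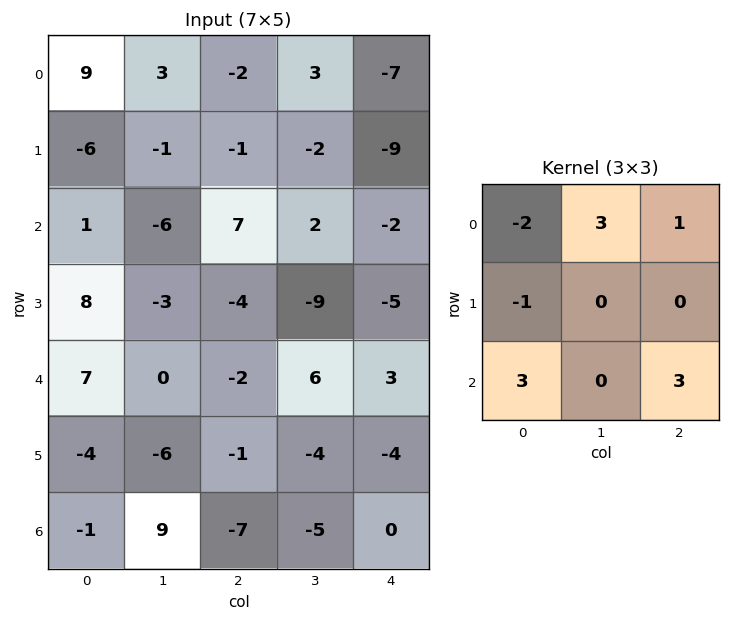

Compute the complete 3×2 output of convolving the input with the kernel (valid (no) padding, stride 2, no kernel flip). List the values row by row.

19 22
-6 -3
-36 5

Output[0,0]: The receptive field on the input at this output position is [9 3 -2 / -6 -1 -1 / 1 -6 7]. Elementwise product with the kernel and sum: 9·-2 + 3·3 + -2·1 + -6·-1 + 1·3 + 7·3.
Output[0,1]: The receptive field on the input at this output position is [-2 3 -7 / -1 -2 -9 / 7 2 -2]. Elementwise product with the kernel and sum: -2·-2 + 3·3 + -7·1 + -1·-1 + 7·3 + -2·3.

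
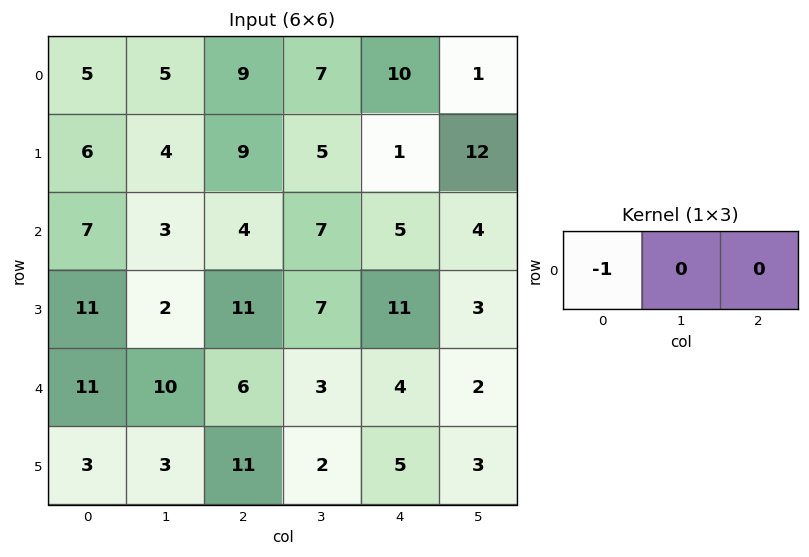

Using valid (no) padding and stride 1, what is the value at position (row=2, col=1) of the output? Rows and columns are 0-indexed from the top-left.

-3

The receptive field on the input at this output position is [3 4 7]. Elementwise product with the kernel and sum: 3·-1.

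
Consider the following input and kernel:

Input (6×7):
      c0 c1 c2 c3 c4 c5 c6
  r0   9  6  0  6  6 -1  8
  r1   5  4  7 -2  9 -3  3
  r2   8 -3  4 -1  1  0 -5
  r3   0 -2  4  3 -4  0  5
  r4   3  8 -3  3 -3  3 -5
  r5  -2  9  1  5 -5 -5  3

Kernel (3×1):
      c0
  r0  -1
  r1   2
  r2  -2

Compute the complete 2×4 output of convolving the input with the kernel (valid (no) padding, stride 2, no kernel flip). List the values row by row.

-15 6 10 8
-14 10 -3 25

Output[0,0]: The receptive field on the input at this output position is [9 / 5 / 8]. Elementwise product with the kernel and sum: 9·-1 + 5·2 + 8·-2.
Output[0,1]: The receptive field on the input at this output position is [0 / 7 / 4]. Elementwise product with the kernel and sum: 0·-1 + 7·2 + 4·-2.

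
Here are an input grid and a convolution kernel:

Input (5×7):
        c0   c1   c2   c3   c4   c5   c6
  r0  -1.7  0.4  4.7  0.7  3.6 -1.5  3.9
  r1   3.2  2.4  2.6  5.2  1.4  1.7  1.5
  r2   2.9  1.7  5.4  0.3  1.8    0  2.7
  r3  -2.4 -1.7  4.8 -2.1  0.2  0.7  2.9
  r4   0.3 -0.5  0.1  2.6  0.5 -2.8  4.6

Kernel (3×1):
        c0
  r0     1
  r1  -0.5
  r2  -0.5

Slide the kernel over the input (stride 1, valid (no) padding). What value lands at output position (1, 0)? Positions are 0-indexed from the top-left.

2.95

The receptive field on the input at this output position is [3.2 / 2.9 / -2.4]. Elementwise product with the kernel and sum: 3.2·1 + 2.9·-0.5 + -2.4·-0.5.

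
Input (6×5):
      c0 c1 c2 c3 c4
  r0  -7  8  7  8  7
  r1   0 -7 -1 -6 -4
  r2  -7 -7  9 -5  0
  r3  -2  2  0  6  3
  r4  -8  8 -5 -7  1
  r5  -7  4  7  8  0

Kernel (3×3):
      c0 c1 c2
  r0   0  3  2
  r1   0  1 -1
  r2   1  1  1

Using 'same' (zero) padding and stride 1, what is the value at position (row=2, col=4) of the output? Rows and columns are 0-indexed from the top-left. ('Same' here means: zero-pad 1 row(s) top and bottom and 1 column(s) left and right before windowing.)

The receptive field on the zero-padded input at this output position is [-6 -4 0 / -5 0 0 / 6 3 0]. Elementwise product with the kernel and sum: -4·3 + 0·2 + 0·1 + 0·-1 + 6·1 + 3·1 + 0·1.

-3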